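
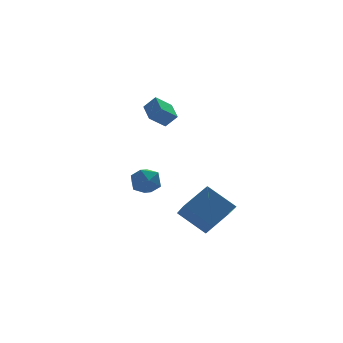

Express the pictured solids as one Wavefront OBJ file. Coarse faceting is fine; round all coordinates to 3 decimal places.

v -0.338 2.304 -1.384
v 0.247 1.945 -2.081
v -1.487 1.315 -1.839
v -0.902 0.956 -2.536
v -0.706 0.779 -1.594
v 0.004 1.391 -1.313
v -1.244 1.869 -2.607
v -0.534 2.481 -2.326
v -0.313 1.677 -2.837
v 0.02 1.003 -2.211
v -1.26 2.257 -1.709
v -0.927 1.583 -1.083
v 0.091 3.305 2.01
v 0.696 3.026 2.742
v 0.186 4.644 2.441
v 0.791 4.365 3.173
v 1.069 3.475 1.267
v 1.674 3.196 1.999
v 1.164 4.814 1.698
v 1.769 4.535 2.43
v -0.034 -3.011 -2.073
v 1.453 -2.418 -1.07
v 0.118 -1.498 -3.194
v 1.605 -0.904 -2.191
v 1.195 -4.036 -3.289
v 2.682 -3.442 -2.286
v 1.347 -2.522 -4.41
v 2.834 -1.929 -3.407
f 1 12 6
f 1 6 2
f 1 2 8
f 1 8 11
f 1 11 12
f 2 6 10
f 6 12 5
f 12 11 3
f 11 8 7
f 8 2 9
f 4 10 5
f 4 5 3
f 4 3 7
f 4 7 9
f 4 9 10
f 5 10 6
f 3 5 12
f 7 3 11
f 9 7 8
f 10 9 2
f 14 16 13
f 17 14 13
f 13 16 15
f 15 17 13
f 14 20 16
f 18 14 17
f 18 20 14
f 16 20 15
f 19 17 15
f 15 20 19
f 19 18 17
f 20 18 19
f 22 24 21
f 25 22 21
f 21 24 23
f 23 25 21
f 22 28 24
f 26 22 25
f 26 28 22
f 24 28 23
f 27 25 23
f 23 28 27
f 27 26 25
f 28 26 27



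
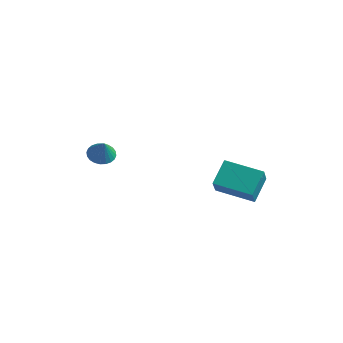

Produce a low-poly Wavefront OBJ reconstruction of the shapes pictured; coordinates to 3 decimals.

v -3.457 -0.464 0.842
v -2.984 -0.935 0.571
v -3.143 -0.756 1.898
v -2.827 -0.703 0.589
v -2.765 -0.435 0.644
v -2.809 -0.171 0.73
v -2.952 0.049 0.833
v -3.171 0.19 0.937
v -3.434 0.231 1.027
v -3.701 0.167 1.088
v -3.93 0.006 1.112
v -4.087 -0.226 1.095
v -4.149 -0.494 1.039
v -4.105 -0.758 0.953
v -3.962 -0.977 0.85
v -3.743 -1.118 0.746
v -3.48 -1.16 0.657
v -3.213 -1.095 0.595
v 1.83 0.796 -0.496
v 1.877 2.067 0.337
v 1.67 1.508 -1.572
v 1.717 2.778 -0.739
v 3.863 0.882 -0.741
v 3.91 2.152 0.092
v 3.703 1.593 -1.817
v 3.75 2.864 -0.984
f 2 1 4
f 2 4 3
f 4 1 5
f 4 5 3
f 5 1 6
f 5 6 3
f 6 1 7
f 6 7 3
f 7 1 8
f 7 8 3
f 8 1 9
f 8 9 3
f 9 1 10
f 9 10 3
f 10 1 11
f 10 11 3
f 11 1 12
f 11 12 3
f 12 1 13
f 12 13 3
f 13 1 14
f 13 14 3
f 14 1 15
f 14 15 3
f 15 1 16
f 15 16 3
f 16 1 17
f 16 17 3
f 17 1 18
f 17 18 3
f 18 1 2
f 18 2 3
f 20 22 19
f 23 20 19
f 19 22 21
f 21 23 19
f 20 26 22
f 24 20 23
f 24 26 20
f 22 26 21
f 25 23 21
f 21 26 25
f 25 24 23
f 26 24 25



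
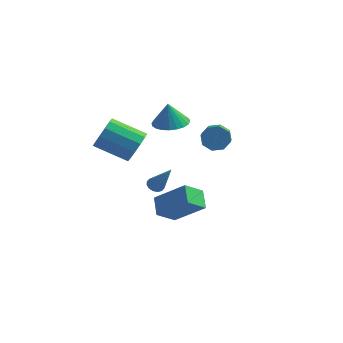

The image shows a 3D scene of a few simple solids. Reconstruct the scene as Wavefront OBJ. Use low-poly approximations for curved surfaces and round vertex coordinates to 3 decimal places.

v -3.246 2.77 2.034
v -2.459 3.41 2.134
v -3.394 2.73 3.446
v -2.764 3.665 2.109
v -3.142 3.783 2.073
v -3.536 3.748 2.031
v -3.886 3.563 1.989
v -4.139 3.257 1.955
v -4.256 2.877 1.932
v -4.219 2.481 1.925
v -4.034 2.129 1.934
v -3.729 1.874 1.959
v -3.351 1.756 1.995
v -2.957 1.792 2.037
v -2.607 1.976 2.079
v -2.354 2.282 2.114
v -2.237 2.662 2.136
v -2.274 3.058 2.143
v -1.454 -4.158 -0.449
v 0.181 -4.182 0.837
v -1.917 -3.271 0.156
v -0.282 -3.295 1.442
v -0.818 -3.285 -1.242
v 0.817 -3.309 0.044
v -1.281 -2.398 -0.637
v 0.354 -2.422 0.649
v -4.32 3.293 -3.369
v -4.058 2.923 -3.644
v -3.22 2.767 -1.611
v -3.908 3.151 -3.67
v -3.868 3.417 -3.615
v -3.949 3.65 -3.495
v -4.13 3.787 -3.341
v -4.362 3.792 -3.194
v -4.582 3.663 -3.094
v -4.733 3.435 -3.068
v -4.773 3.169 -3.123
v -4.692 2.936 -3.243
v -4.511 2.799 -3.398
v -4.279 2.795 -3.544
v 0.352 -0.383 3.445
v 0.826 -0.539 2.859
v 1.262 -1.954 3.588
v 0.788 -1.797 4.175
v 1.091 -0.236 3.289
v 1.527 -1.65 4.018
v 0.924 -0.018 3.81
v 1.36 -1.433 4.539
v 0.422 -0.015 4.118
v 0.857 -1.429 4.847
v -0.122 -0.226 4.032
v 0.314 -1.641 4.761
v -0.387 -0.53 3.602
v 0.049 -1.944 4.331
v -0.22 -0.747 3.081
v 0.216 -2.162 3.81
v 0.283 -0.751 2.773
v 0.718 -2.165 3.502
v -3.062 -2.533 3.163
v -2.719 -2.093 3.969
v -4.494 -2.307 4.842
v -4.838 -2.747 4.037
v -2.924 -1.693 3.649
v -4.7 -1.907 4.522
v -3.174 -1.56 3.175
v -4.949 -1.773 4.048
v -3.388 -1.735 2.697
v -5.163 -1.949 3.57
v -3.498 -2.164 2.367
v -5.274 -2.378 3.24
v -3.47 -2.71 2.29
v -5.246 -2.924 3.163
v -3.313 -3.2 2.491
v -5.088 -3.414 3.364
v -3.076 -3.478 2.905
v -4.851 -3.692 3.778
v -2.835 -3.456 3.401
v -4.61 -3.67 4.274
v -2.666 -3.141 3.822
v -4.441 -3.355 4.695
v -2.622 -2.633 4.033
v -4.398 -2.847 4.907
f 2 1 4
f 2 4 3
f 4 1 5
f 4 5 3
f 5 1 6
f 5 6 3
f 6 1 7
f 6 7 3
f 7 1 8
f 7 8 3
f 8 1 9
f 8 9 3
f 9 1 10
f 9 10 3
f 10 1 11
f 10 11 3
f 11 1 12
f 11 12 3
f 12 1 13
f 12 13 3
f 13 1 14
f 13 14 3
f 14 1 15
f 14 15 3
f 15 1 16
f 15 16 3
f 16 1 17
f 16 17 3
f 17 1 18
f 17 18 3
f 18 1 2
f 18 2 3
f 20 22 19
f 23 20 19
f 19 22 21
f 21 23 19
f 20 26 22
f 24 20 23
f 24 26 20
f 22 26 21
f 25 23 21
f 21 26 25
f 25 24 23
f 26 24 25
f 28 27 30
f 28 30 29
f 30 27 31
f 30 31 29
f 31 27 32
f 31 32 29
f 32 27 33
f 32 33 29
f 33 27 34
f 33 34 29
f 34 27 35
f 34 35 29
f 35 27 36
f 35 36 29
f 36 27 37
f 36 37 29
f 37 27 38
f 37 38 29
f 38 27 39
f 38 39 29
f 39 27 40
f 39 40 29
f 40 27 28
f 40 28 29
f 42 41 45
f 42 45 43
f 43 45 46
f 43 46 44
f 45 41 47
f 45 47 46
f 46 47 48
f 46 48 44
f 47 41 49
f 47 49 48
f 48 49 50
f 48 50 44
f 49 41 51
f 49 51 50
f 50 51 52
f 50 52 44
f 51 41 53
f 51 53 52
f 52 53 54
f 52 54 44
f 53 41 55
f 53 55 54
f 54 55 56
f 54 56 44
f 55 41 57
f 55 57 56
f 56 57 58
f 56 58 44
f 57 41 42
f 57 42 58
f 58 42 43
f 58 43 44
f 60 59 63
f 60 63 61
f 61 63 64
f 61 64 62
f 63 59 65
f 63 65 64
f 64 65 66
f 64 66 62
f 65 59 67
f 65 67 66
f 66 67 68
f 66 68 62
f 67 59 69
f 67 69 68
f 68 69 70
f 68 70 62
f 69 59 71
f 69 71 70
f 70 71 72
f 70 72 62
f 71 59 73
f 71 73 72
f 72 73 74
f 72 74 62
f 73 59 75
f 73 75 74
f 74 75 76
f 74 76 62
f 75 59 77
f 75 77 76
f 76 77 78
f 76 78 62
f 77 59 79
f 77 79 78
f 78 79 80
f 78 80 62
f 79 59 81
f 79 81 80
f 80 81 82
f 80 82 62
f 81 59 60
f 81 60 82
f 82 60 61
f 82 61 62



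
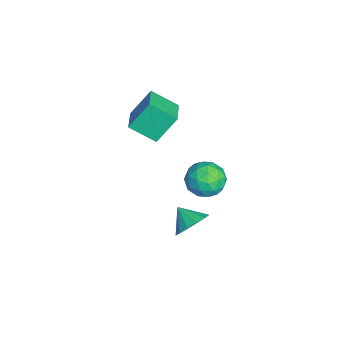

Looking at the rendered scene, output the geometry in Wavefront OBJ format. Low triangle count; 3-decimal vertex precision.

v 3.085 -0.214 1.147
v 3.642 0.087 0.204
v 4.238 -1.627 1.376
v 4.795 -1.326 0.433
v 4.852 -0.671 1.36
v 4.14 0.201 1.218
v 3.74 -1.741 0.362
v 3.028 -0.869 0.22
v 4.046 -0.857 -0.281
v 4.734 -0.196 0.335
v 3.146 -1.344 1.245
v 3.834 -0.683 1.861
v 3.262 0.06 0.655
v 4.618 -1.6 0.925
v 4.652 -1.216 1.469
v 4.979 -1.039 0.915
v 3.555 0.127 1.251
v 3.882 0.304 0.697
v 4.594 -0.141 1.376
v 3.998 -1.844 0.883
v 4.325 -1.667 0.329
v 2.901 -0.501 0.665
v 3.228 -0.324 0.111
v 3.286 -1.399 0.204
v 3.827 -0.318 -0.184
v 4.505 -1.148 -0.049
v 3.885 -1.392 -0.091
v 3.466 -0.879 -0.174
v 4.231 0.071 0.178
v 4.909 -0.759 0.313
v 4.943 -0.375 0.858
v 4.524 0.138 0.774
v 4.469 -0.484 -0.107
v 2.971 -0.781 1.267
v 3.649 -1.611 1.402
v 3.356 -1.678 0.806
v 2.937 -1.165 0.722
v 3.375 -0.392 1.629
v 4.053 -1.222 1.764
v 4.414 -0.661 1.754
v 3.995 -0.148 1.671
v 3.411 -1.056 1.687
v -3.39 -4.571 -0.857
v -3.785 -3.451 0.727
v -3.03 -3.091 -1.815
v -3.425 -1.97 -0.231
v -1.635 -4.67 -0.349
v -2.03 -3.549 1.235
v -1.275 -3.189 -1.307
v -1.67 -2.069 0.277
v 2.996 -1.383 -4.238
v 3.617 -2.252 -4.456
v 2.204 -2.137 -3.482
v 3.842 -2.024 -3.991
v 3.841 -1.624 -3.593
v 3.614 -1.16 -3.368
v 3.221 -0.755 -3.376
v 2.768 -0.518 -3.615
v 2.376 -0.513 -4.02
v 2.15 -0.741 -4.485
v 2.151 -1.141 -4.883
v 2.379 -1.606 -5.108
v 2.772 -2.01 -5.1
v 3.225 -2.247 -4.861
f 1 38 17
f 38 12 41
f 17 41 6
f 38 41 17
f 1 17 13
f 17 6 18
f 13 18 2
f 17 18 13
f 1 13 22
f 13 2 23
f 22 23 8
f 13 23 22
f 1 22 34
f 22 8 37
f 34 37 11
f 22 37 34
f 1 34 38
f 34 11 42
f 38 42 12
f 34 42 38
f 2 18 29
f 18 6 32
f 29 32 10
f 18 32 29
f 6 41 19
f 41 12 40
f 19 40 5
f 41 40 19
f 12 42 39
f 42 11 35
f 39 35 3
f 42 35 39
f 11 37 36
f 37 8 24
f 36 24 7
f 37 24 36
f 8 23 28
f 23 2 25
f 28 25 9
f 23 25 28
f 4 30 16
f 30 10 31
f 16 31 5
f 30 31 16
f 4 16 14
f 16 5 15
f 14 15 3
f 16 15 14
f 4 14 21
f 14 3 20
f 21 20 7
f 14 20 21
f 4 21 26
f 21 7 27
f 26 27 9
f 21 27 26
f 4 26 30
f 26 9 33
f 30 33 10
f 26 33 30
f 5 31 19
f 31 10 32
f 19 32 6
f 31 32 19
f 3 15 39
f 15 5 40
f 39 40 12
f 15 40 39
f 7 20 36
f 20 3 35
f 36 35 11
f 20 35 36
f 9 27 28
f 27 7 24
f 28 24 8
f 27 24 28
f 10 33 29
f 33 9 25
f 29 25 2
f 33 25 29
f 44 46 43
f 47 44 43
f 43 46 45
f 45 47 43
f 44 50 46
f 48 44 47
f 48 50 44
f 46 50 45
f 49 47 45
f 45 50 49
f 49 48 47
f 50 48 49
f 52 51 54
f 52 54 53
f 54 51 55
f 54 55 53
f 55 51 56
f 55 56 53
f 56 51 57
f 56 57 53
f 57 51 58
f 57 58 53
f 58 51 59
f 58 59 53
f 59 51 60
f 59 60 53
f 60 51 61
f 60 61 53
f 61 51 62
f 61 62 53
f 62 51 63
f 62 63 53
f 63 51 64
f 63 64 53
f 64 51 52
f 64 52 53



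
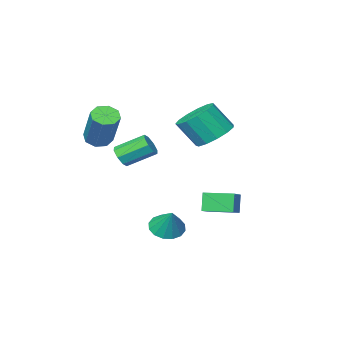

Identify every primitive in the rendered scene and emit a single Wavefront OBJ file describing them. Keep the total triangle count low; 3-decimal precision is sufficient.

v -0.556 2.779 -3.771
v -0.812 2.483 -2.84
v 0.28 3.506 -3.309
v 0.024 3.209 -2.378
v 0.376 1.751 -3.842
v 0.12 1.454 -2.911
v 1.212 2.477 -3.38
v 0.956 2.181 -2.449
v 3.733 -1.856 0.181
v 4.123 -1.463 -0.195
v 4.498 -0.19 1.522
v 4.107 -0.584 1.899
v 3.632 -1.314 -0.199
v 4.007 -0.041 1.518
v 3.201 -1.482 0.02
v 3.575 -0.21 1.737
v 3.08 -1.87 0.334
v 3.455 -0.597 2.051
v 3.342 -2.25 0.558
v 3.717 -0.977 2.275
v 3.833 -2.399 0.562
v 4.208 -1.126 2.279
v 4.265 -2.23 0.343
v 4.639 -0.958 2.06
v 4.385 -1.843 0.029
v 4.76 -0.57 1.746
v 2.186 1.262 -4.526
v 2.701 1.739 -4.949
v 2.414 2.018 -3.394
v 2.321 1.921 -4.994
v 1.904 1.927 -4.914
v 1.563 1.755 -4.729
v 1.388 1.451 -4.491
v 1.427 1.096 -4.261
v 1.67 0.785 -4.103
v 2.05 0.602 -4.058
v 2.467 0.596 -4.138
v 2.808 0.769 -4.322
v 2.983 1.073 -4.561
v 2.944 1.428 -4.79
v 3.861 0.203 -0.352
v 4.234 0.284 0.098
v 3.172 1.039 0.842
v 2.799 0.957 0.392
v 4.256 0.616 -0.207
v 3.194 1.371 0.536
v 4.047 0.706 -0.597
v 2.985 1.461 0.146
v 3.729 0.501 -0.843
v 2.667 1.256 -0.1
v 3.488 0.121 -0.802
v 2.426 0.876 -0.058
v 3.466 -0.211 -0.496
v 2.404 0.544 0.247
v 3.675 -0.301 -0.106
v 2.613 0.454 0.637
v 3.993 -0.096 0.14
v 2.931 0.659 0.883
v -1.317 -0.237 -0.182
v -0.598 -0.686 -0.783
v 0.097 -1.292 0.5
v -0.623 -0.843 1.102
v -0.39 -0.156 -0.645
v 0.305 -0.762 0.638
v -0.476 0.349 -0.36
v 0.218 -0.258 0.923
v -0.83 0.667 -0.018
v -0.136 0.061 1.265
v -1.338 0.699 0.272
v -0.644 0.092 1.555
v -1.84 0.433 0.418
v -1.145 -0.173 1.701
v -2.175 -0.045 0.374
v -1.481 -0.651 1.657
v -2.239 -0.584 0.153
v -1.544 -1.191 1.436
v -2.009 -1.013 -0.174
v -1.315 -1.62 1.109
v -1.56 -1.196 -0.503
v -0.866 -1.802 0.78
v -1.034 -1.074 -0.73
v -0.339 -1.68 0.553
f 2 4 1
f 5 2 1
f 1 4 3
f 3 5 1
f 2 8 4
f 6 2 5
f 6 8 2
f 4 8 3
f 7 5 3
f 3 8 7
f 7 6 5
f 8 6 7
f 10 9 13
f 10 13 11
f 11 13 14
f 11 14 12
f 13 9 15
f 13 15 14
f 14 15 16
f 14 16 12
f 15 9 17
f 15 17 16
f 16 17 18
f 16 18 12
f 17 9 19
f 17 19 18
f 18 19 20
f 18 20 12
f 19 9 21
f 19 21 20
f 20 21 22
f 20 22 12
f 21 9 23
f 21 23 22
f 22 23 24
f 22 24 12
f 23 9 25
f 23 25 24
f 24 25 26
f 24 26 12
f 25 9 10
f 25 10 26
f 26 10 11
f 26 11 12
f 28 27 30
f 28 30 29
f 30 27 31
f 30 31 29
f 31 27 32
f 31 32 29
f 32 27 33
f 32 33 29
f 33 27 34
f 33 34 29
f 34 27 35
f 34 35 29
f 35 27 36
f 35 36 29
f 36 27 37
f 36 37 29
f 37 27 38
f 37 38 29
f 38 27 39
f 38 39 29
f 39 27 40
f 39 40 29
f 40 27 28
f 40 28 29
f 42 41 45
f 42 45 43
f 43 45 46
f 43 46 44
f 45 41 47
f 45 47 46
f 46 47 48
f 46 48 44
f 47 41 49
f 47 49 48
f 48 49 50
f 48 50 44
f 49 41 51
f 49 51 50
f 50 51 52
f 50 52 44
f 51 41 53
f 51 53 52
f 52 53 54
f 52 54 44
f 53 41 55
f 53 55 54
f 54 55 56
f 54 56 44
f 55 41 57
f 55 57 56
f 56 57 58
f 56 58 44
f 57 41 42
f 57 42 58
f 58 42 43
f 58 43 44
f 60 59 63
f 60 63 61
f 61 63 64
f 61 64 62
f 63 59 65
f 63 65 64
f 64 65 66
f 64 66 62
f 65 59 67
f 65 67 66
f 66 67 68
f 66 68 62
f 67 59 69
f 67 69 68
f 68 69 70
f 68 70 62
f 69 59 71
f 69 71 70
f 70 71 72
f 70 72 62
f 71 59 73
f 71 73 72
f 72 73 74
f 72 74 62
f 73 59 75
f 73 75 74
f 74 75 76
f 74 76 62
f 75 59 77
f 75 77 76
f 76 77 78
f 76 78 62
f 77 59 79
f 77 79 78
f 78 79 80
f 78 80 62
f 79 59 81
f 79 81 80
f 80 81 82
f 80 82 62
f 81 59 60
f 81 60 82
f 82 60 61
f 82 61 62



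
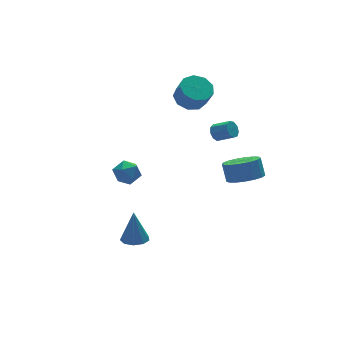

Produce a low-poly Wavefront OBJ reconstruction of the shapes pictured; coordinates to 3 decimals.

v 2.531 3.542 1.967
v 3.381 4.074 2.204
v 3.459 3.409 3.411
v 2.609 2.878 3.173
v 2.809 4.419 2.431
v 2.888 3.754 3.638
v 2.108 4.353 2.441
v 2.186 3.688 3.647
v 1.604 3.908 2.228
v 1.683 3.243 3.435
v 1.534 3.293 1.893
v 1.613 2.628 3.1
v 1.931 2.794 1.593
v 2.009 2.129 2.8
v 2.608 2.645 1.467
v 2.686 1.98 2.674
v 3.249 2.916 1.575
v 3.327 2.251 2.782
v 3.554 3.481 1.866
v 3.632 2.816 3.073
v -3.717 -1.088 -4.892
v -2.891 -1.161 -4.934
v -3.583 -0.732 -2.888
v -3.044 -0.62 -5.02
v -3.511 -0.299 -5.046
v -4.075 -0.348 -5
v -4.471 -0.742 -4.903
v -4.515 -1.299 -4.801
v -4.185 -1.757 -4.742
v -3.636 -1.903 -4.752
v -3.125 -1.667 -4.829
v -1.446 4.706 -3.369
v -1.026 4.155 -3.982
v -2.014 3.505 -2.678
v -1.594 2.954 -3.291
v -1.092 3.428 -2.675
v -0.741 4.17 -3.101
v -2.299 3.49 -3.559
v -1.948 4.232 -3.985
v -1.553 3.403 -4.099
v -0.807 3.365 -3.553
v -2.233 4.295 -3.107
v -1.487 4.257 -2.561
v 1.81 -3.747 -0.016
v 2.834 -3.45 -0.242
v 2.894 -2.855 0.81
v 1.87 -3.153 1.036
v 2.545 -3.065 -0.443
v 2.604 -2.47 0.609
v 2.087 -2.836 -0.547
v 2.147 -2.242 0.505
v 1.566 -2.817 -0.528
v 1.626 -2.222 0.524
v 1.101 -3.01 -0.393
v 1.161 -2.415 0.659
v 0.799 -3.373 -0.171
v 0.858 -2.778 0.881
v 0.728 -3.821 0.087
v 0.787 -3.226 1.139
v 0.905 -4.252 0.32
v 0.964 -3.657 1.373
v 1.289 -4.568 0.477
v 1.349 -3.973 1.529
v 1.793 -4.696 0.521
v 1.853 -4.101 1.573
v 2.301 -4.606 0.442
v 2.36 -4.012 1.494
v 2.696 -4.32 0.258
v 2.756 -3.725 1.31
v 2.889 -3.903 0.011
v 2.948 -3.308 1.063
v 2.39 0.393 0.937
v 2.881 0.702 0.828
v 3.501 -0.085 1.395
v 3.01 -0.393 1.503
v 2.717 0.823 1.176
v 3.336 0.036 1.743
v 2.399 0.742 1.412
v 3.018 -0.044 1.979
v 2.078 0.499 1.426
v 2.697 -0.287 1.992
v 1.902 0.206 1.21
v 2.522 -0.58 1.777
v 1.956 0.001 0.867
v 2.575 -0.786 1.434
v 2.212 -0.021 0.556
v 2.831 -0.807 1.123
v 2.552 0.151 0.424
v 3.171 -0.635 0.99
v 2.817 0.436 0.531
v 3.436 -0.35 1.097
f 2 1 5
f 2 5 3
f 3 5 6
f 3 6 4
f 5 1 7
f 5 7 6
f 6 7 8
f 6 8 4
f 7 1 9
f 7 9 8
f 8 9 10
f 8 10 4
f 9 1 11
f 9 11 10
f 10 11 12
f 10 12 4
f 11 1 13
f 11 13 12
f 12 13 14
f 12 14 4
f 13 1 15
f 13 15 14
f 14 15 16
f 14 16 4
f 15 1 17
f 15 17 16
f 16 17 18
f 16 18 4
f 17 1 19
f 17 19 18
f 18 19 20
f 18 20 4
f 19 1 2
f 19 2 20
f 20 2 3
f 20 3 4
f 22 21 24
f 22 24 23
f 24 21 25
f 24 25 23
f 25 21 26
f 25 26 23
f 26 21 27
f 26 27 23
f 27 21 28
f 27 28 23
f 28 21 29
f 28 29 23
f 29 21 30
f 29 30 23
f 30 21 31
f 30 31 23
f 31 21 22
f 31 22 23
f 32 43 37
f 32 37 33
f 32 33 39
f 32 39 42
f 32 42 43
f 33 37 41
f 37 43 36
f 43 42 34
f 42 39 38
f 39 33 40
f 35 41 36
f 35 36 34
f 35 34 38
f 35 38 40
f 35 40 41
f 36 41 37
f 34 36 43
f 38 34 42
f 40 38 39
f 41 40 33
f 45 44 48
f 45 48 46
f 46 48 49
f 46 49 47
f 48 44 50
f 48 50 49
f 49 50 51
f 49 51 47
f 50 44 52
f 50 52 51
f 51 52 53
f 51 53 47
f 52 44 54
f 52 54 53
f 53 54 55
f 53 55 47
f 54 44 56
f 54 56 55
f 55 56 57
f 55 57 47
f 56 44 58
f 56 58 57
f 57 58 59
f 57 59 47
f 58 44 60
f 58 60 59
f 59 60 61
f 59 61 47
f 60 44 62
f 60 62 61
f 61 62 63
f 61 63 47
f 62 44 64
f 62 64 63
f 63 64 65
f 63 65 47
f 64 44 66
f 64 66 65
f 65 66 67
f 65 67 47
f 66 44 68
f 66 68 67
f 67 68 69
f 67 69 47
f 68 44 70
f 68 70 69
f 69 70 71
f 69 71 47
f 70 44 45
f 70 45 71
f 71 45 46
f 71 46 47
f 73 72 76
f 73 76 74
f 74 76 77
f 74 77 75
f 76 72 78
f 76 78 77
f 77 78 79
f 77 79 75
f 78 72 80
f 78 80 79
f 79 80 81
f 79 81 75
f 80 72 82
f 80 82 81
f 81 82 83
f 81 83 75
f 82 72 84
f 82 84 83
f 83 84 85
f 83 85 75
f 84 72 86
f 84 86 85
f 85 86 87
f 85 87 75
f 86 72 88
f 86 88 87
f 87 88 89
f 87 89 75
f 88 72 90
f 88 90 89
f 89 90 91
f 89 91 75
f 90 72 73
f 90 73 91
f 91 73 74
f 91 74 75



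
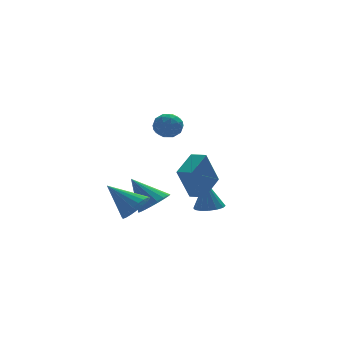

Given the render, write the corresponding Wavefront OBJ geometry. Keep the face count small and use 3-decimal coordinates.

v -2.02 -0.689 -2.907
v -1.444 0.118 -3.145
v -3.24 0.569 -1.593
v -1.747 0.135 -3.442
v -2.096 0.009 -3.646
v -2.433 -0.237 -3.723
v -2.698 -0.562 -3.658
v -2.846 -0.909 -3.463
v -2.851 -1.217 -3.173
v -2.713 -1.435 -2.836
v -2.455 -1.523 -2.511
v -2.121 -1.467 -2.255
v -1.77 -1.277 -2.112
v -1.463 -0.985 -2.106
v -1.251 -0.642 -2.238
v -1.173 -0.307 -2.486
v -1.241 -0.038 -2.807
v 1 -2.983 -1.652
v 0.155 -3.383 0.329
v 0.403 -2.306 -1.769
v -0.442 -2.706 0.211
v 2.182 -1.814 -0.911
v 1.337 -2.214 1.069
v 1.585 -1.137 -1.029
v 0.74 -1.537 0.952
v -0.299 1.607 -3.637
v 0.227 2.494 -3.922
v -1.281 2.693 -2.063
v -0.17 2.517 -4.185
v -0.592 2.36 -4.339
v -0.956 2.053 -4.355
v -1.19 1.658 -4.228
v -1.247 1.253 -3.984
v -1.117 0.918 -3.672
v -0.825 0.719 -3.353
v -0.428 0.697 -3.09
v -0.006 0.854 -2.936
v 0.358 1.161 -2.92
v 0.592 1.556 -3.047
v 0.649 1.961 -3.29
v 0.519 2.296 -3.602
v 3.351 3.023 -4.864
v 3.904 2.326 -4.728
v 3.169 3.257 -2.916
v 4.182 2.699 -4.747
v 4.238 3.159 -4.798
v 4.056 3.582 -4.866
v 3.685 3.856 -4.933
v 3.224 3.906 -4.982
v 2.797 3.72 -4.999
v 2.519 3.347 -4.98
v 2.463 2.887 -4.93
v 2.645 2.463 -4.862
v 3.016 2.19 -4.795
v 3.477 2.139 -4.746
v -1.2 -1.169 2.816
v -0.846 -0.855 3.538
v -0.154 -2.085 2.702
v 0.2 -1.771 3.424
v -0.539 -2.214 3.463
v -1.186 -1.648 3.533
v 0.186 -1.292 2.707
v -0.461 -0.726 2.777
v 0.01 -0.931 3.47
v -0.438 -1.501 3.937
v -0.562 -1.439 2.303
v -1.01 -2.009 2.77
v -1.115 -0.932 3.187
v 0.115 -2.008 3.053
v -0.319 -2.269 3.076
v -0.112 -2.084 3.5
v -1.314 -1.398 3.184
v -1.107 -1.213 3.608
v -0.926 -2.012 3.564
v 0.107 -1.727 2.632
v 0.314 -1.542 3.056
v -0.888 -0.856 2.74
v -0.681 -0.671 3.164
v -0.074 -0.928 2.676
v -0.404 -0.792 3.571
v 0.211 -1.33 3.504
v 0.203 -1.049 3.083
v -0.177 -0.716 3.124
v -0.667 -1.127 3.846
v -0.052 -1.665 3.779
v -0.487 -1.926 3.802
v -0.867 -1.593 3.843
v -0.164 -1.172 3.806
v -0.948 -1.275 2.461
v -0.333 -1.813 2.394
v -0.133 -1.347 2.397
v -0.513 -1.014 2.438
v -1.211 -1.61 2.736
v -0.596 -2.148 2.669
v -0.823 -2.224 3.116
v -1.203 -1.891 3.157
v -0.836 -1.768 2.434
f 2 1 4
f 2 4 3
f 4 1 5
f 4 5 3
f 5 1 6
f 5 6 3
f 6 1 7
f 6 7 3
f 7 1 8
f 7 8 3
f 8 1 9
f 8 9 3
f 9 1 10
f 9 10 3
f 10 1 11
f 10 11 3
f 11 1 12
f 11 12 3
f 12 1 13
f 12 13 3
f 13 1 14
f 13 14 3
f 14 1 15
f 14 15 3
f 15 1 16
f 15 16 3
f 16 1 17
f 16 17 3
f 17 1 2
f 17 2 3
f 19 21 18
f 22 19 18
f 18 21 20
f 20 22 18
f 19 25 21
f 23 19 22
f 23 25 19
f 21 25 20
f 24 22 20
f 20 25 24
f 24 23 22
f 25 23 24
f 27 26 29
f 27 29 28
f 29 26 30
f 29 30 28
f 30 26 31
f 30 31 28
f 31 26 32
f 31 32 28
f 32 26 33
f 32 33 28
f 33 26 34
f 33 34 28
f 34 26 35
f 34 35 28
f 35 26 36
f 35 36 28
f 36 26 37
f 36 37 28
f 37 26 38
f 37 38 28
f 38 26 39
f 38 39 28
f 39 26 40
f 39 40 28
f 40 26 41
f 40 41 28
f 41 26 27
f 41 27 28
f 43 42 45
f 43 45 44
f 45 42 46
f 45 46 44
f 46 42 47
f 46 47 44
f 47 42 48
f 47 48 44
f 48 42 49
f 48 49 44
f 49 42 50
f 49 50 44
f 50 42 51
f 50 51 44
f 51 42 52
f 51 52 44
f 52 42 53
f 52 53 44
f 53 42 54
f 53 54 44
f 54 42 55
f 54 55 44
f 55 42 43
f 55 43 44
f 56 93 72
f 93 67 96
f 72 96 61
f 93 96 72
f 56 72 68
f 72 61 73
f 68 73 57
f 72 73 68
f 56 68 77
f 68 57 78
f 77 78 63
f 68 78 77
f 56 77 89
f 77 63 92
f 89 92 66
f 77 92 89
f 56 89 93
f 89 66 97
f 93 97 67
f 89 97 93
f 57 73 84
f 73 61 87
f 84 87 65
f 73 87 84
f 61 96 74
f 96 67 95
f 74 95 60
f 96 95 74
f 67 97 94
f 97 66 90
f 94 90 58
f 97 90 94
f 66 92 91
f 92 63 79
f 91 79 62
f 92 79 91
f 63 78 83
f 78 57 80
f 83 80 64
f 78 80 83
f 59 85 71
f 85 65 86
f 71 86 60
f 85 86 71
f 59 71 69
f 71 60 70
f 69 70 58
f 71 70 69
f 59 69 76
f 69 58 75
f 76 75 62
f 69 75 76
f 59 76 81
f 76 62 82
f 81 82 64
f 76 82 81
f 59 81 85
f 81 64 88
f 85 88 65
f 81 88 85
f 60 86 74
f 86 65 87
f 74 87 61
f 86 87 74
f 58 70 94
f 70 60 95
f 94 95 67
f 70 95 94
f 62 75 91
f 75 58 90
f 91 90 66
f 75 90 91
f 64 82 83
f 82 62 79
f 83 79 63
f 82 79 83
f 65 88 84
f 88 64 80
f 84 80 57
f 88 80 84



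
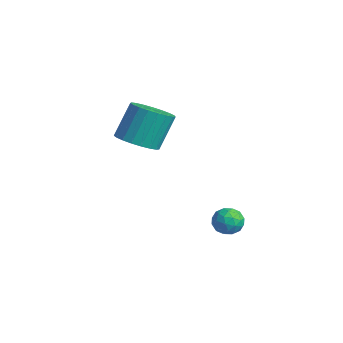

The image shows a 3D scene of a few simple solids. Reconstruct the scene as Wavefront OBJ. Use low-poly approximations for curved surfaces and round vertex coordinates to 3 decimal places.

v -3.886 0.04 2.75
v -2.865 0.159 2.815
v -3.073 1.039 4.475
v -4.094 0.92 4.41
v -2.983 0.516 2.611
v -3.191 1.396 4.271
v -3.258 0.791 2.431
v -3.466 1.671 4.09
v -3.641 0.937 2.306
v -3.849 1.816 3.966
v -4.067 0.927 2.258
v -4.275 1.806 3.918
v -4.461 0.763 2.295
v -4.669 1.643 3.955
v -4.756 0.475 2.411
v -4.964 1.355 4.07
v -4.9 0.112 2.585
v -5.108 0.991 4.245
v -4.869 -0.264 2.788
v -5.077 0.616 4.448
v -4.668 -0.587 2.985
v -4.876 0.292 4.644
v -4.332 -0.802 3.141
v -4.54 0.078 4.8
v -3.919 -0.871 3.229
v -4.127 0.009 4.889
v -3.5 -0.783 3.235
v -3.708 0.097 4.894
v -3.148 -0.552 3.156
v -3.356 0.328 4.816
v -2.923 -0.219 3.008
v -3.131 0.661 4.668
v 1.17 2.397 0.146
v 1.72 1.98 0.37
v 0.58 1.44 -0.19
v 1.13 1.023 0.034
v 0.723 1.378 0.519
v 1.088 1.97 0.726
v 1.212 1.45 -0.546
v 1.577 2.042 -0.339
v 1.746 1.395 -0.058
v 1.444 1.35 0.6
v 0.856 2.07 -0.42
v 0.554 2.025 0.238
v 1.497 2.273 0.287
v 0.803 1.147 -0.107
v 0.564 1.356 0.178
v 0.887 1.111 0.309
v 1.125 2.267 0.497
v 1.449 2.022 0.628
v 0.863 1.668 0.716
v 0.851 1.398 -0.448
v 1.175 1.153 -0.317
v 1.413 2.309 -0.129
v 1.736 2.064 0.002
v 1.437 1.752 -0.536
v 1.835 1.684 0.168
v 1.488 1.121 -0.03
v 1.537 1.372 -0.371
v 1.751 1.72 -0.249
v 1.658 1.658 0.554
v 1.311 1.095 0.357
v 1.072 1.304 0.642
v 1.286 1.652 0.764
v 1.673 1.313 0.303
v 0.989 2.325 -0.177
v 0.642 1.762 -0.374
v 1.014 1.768 -0.584
v 1.228 2.116 -0.462
v 0.812 2.299 0.21
v 0.465 1.736 0.012
v 0.549 1.7 0.429
v 0.763 2.048 0.551
v 0.627 2.107 -0.123
f 2 1 5
f 2 5 3
f 3 5 6
f 3 6 4
f 5 1 7
f 5 7 6
f 6 7 8
f 6 8 4
f 7 1 9
f 7 9 8
f 8 9 10
f 8 10 4
f 9 1 11
f 9 11 10
f 10 11 12
f 10 12 4
f 11 1 13
f 11 13 12
f 12 13 14
f 12 14 4
f 13 1 15
f 13 15 14
f 14 15 16
f 14 16 4
f 15 1 17
f 15 17 16
f 16 17 18
f 16 18 4
f 17 1 19
f 17 19 18
f 18 19 20
f 18 20 4
f 19 1 21
f 19 21 20
f 20 21 22
f 20 22 4
f 21 1 23
f 21 23 22
f 22 23 24
f 22 24 4
f 23 1 25
f 23 25 24
f 24 25 26
f 24 26 4
f 25 1 27
f 25 27 26
f 26 27 28
f 26 28 4
f 27 1 29
f 27 29 28
f 28 29 30
f 28 30 4
f 29 1 31
f 29 31 30
f 30 31 32
f 30 32 4
f 31 1 2
f 31 2 32
f 32 2 3
f 32 3 4
f 33 70 49
f 70 44 73
f 49 73 38
f 70 73 49
f 33 49 45
f 49 38 50
f 45 50 34
f 49 50 45
f 33 45 54
f 45 34 55
f 54 55 40
f 45 55 54
f 33 54 66
f 54 40 69
f 66 69 43
f 54 69 66
f 33 66 70
f 66 43 74
f 70 74 44
f 66 74 70
f 34 50 61
f 50 38 64
f 61 64 42
f 50 64 61
f 38 73 51
f 73 44 72
f 51 72 37
f 73 72 51
f 44 74 71
f 74 43 67
f 71 67 35
f 74 67 71
f 43 69 68
f 69 40 56
f 68 56 39
f 69 56 68
f 40 55 60
f 55 34 57
f 60 57 41
f 55 57 60
f 36 62 48
f 62 42 63
f 48 63 37
f 62 63 48
f 36 48 46
f 48 37 47
f 46 47 35
f 48 47 46
f 36 46 53
f 46 35 52
f 53 52 39
f 46 52 53
f 36 53 58
f 53 39 59
f 58 59 41
f 53 59 58
f 36 58 62
f 58 41 65
f 62 65 42
f 58 65 62
f 37 63 51
f 63 42 64
f 51 64 38
f 63 64 51
f 35 47 71
f 47 37 72
f 71 72 44
f 47 72 71
f 39 52 68
f 52 35 67
f 68 67 43
f 52 67 68
f 41 59 60
f 59 39 56
f 60 56 40
f 59 56 60
f 42 65 61
f 65 41 57
f 61 57 34
f 65 57 61



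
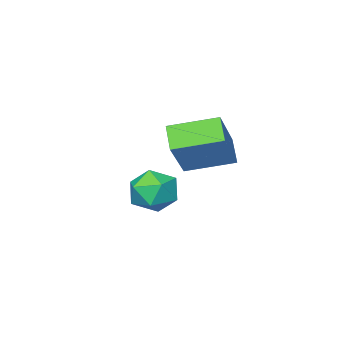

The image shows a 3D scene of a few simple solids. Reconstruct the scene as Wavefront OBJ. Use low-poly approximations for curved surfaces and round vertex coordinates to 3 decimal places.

v -2.811 -0.182 0.696
v -3.232 -0.926 1.435
v -4.137 1.001 1.132
v -4.558 0.257 1.871
v -1.542 0.663 2.269
v -1.963 -0.081 3.008
v -2.868 1.846 2.705
v -3.289 1.102 3.444
v -4.27 -2.389 -0.719
v -3.317 -2.002 -0.665
v -3.763 -3.478 -1.875
v -2.81 -3.091 -1.821
v -3.194 -3.624 -1.028
v -3.508 -2.951 -0.314
v -3.572 -2.529 -2.226
v -3.886 -1.856 -1.512
v -2.885 -2.088 -1.597
v -2.652 -2.765 -0.856
v -4.428 -2.715 -1.684
v -4.195 -3.392 -0.943
f 2 4 1
f 5 2 1
f 1 4 3
f 3 5 1
f 2 8 4
f 6 2 5
f 6 8 2
f 4 8 3
f 7 5 3
f 3 8 7
f 7 6 5
f 8 6 7
f 9 20 14
f 9 14 10
f 9 10 16
f 9 16 19
f 9 19 20
f 10 14 18
f 14 20 13
f 20 19 11
f 19 16 15
f 16 10 17
f 12 18 13
f 12 13 11
f 12 11 15
f 12 15 17
f 12 17 18
f 13 18 14
f 11 13 20
f 15 11 19
f 17 15 16
f 18 17 10



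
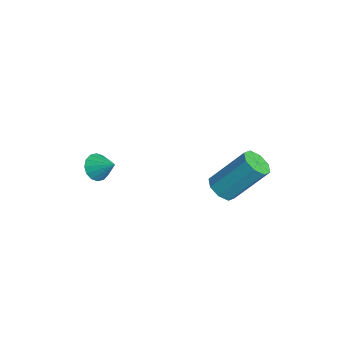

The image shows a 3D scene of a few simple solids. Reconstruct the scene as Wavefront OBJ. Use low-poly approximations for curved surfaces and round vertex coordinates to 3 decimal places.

v -3.099 -3.543 -3.673
v -2.696 -4.111 -3.606
v -2.381 -2.957 -3.027
v -2.57 -3.941 -3.9
v -2.586 -3.665 -4.133
v -2.74 -3.355 -4.243
v -2.989 -3.096 -4.201
v -3.268 -2.957 -4.016
v -3.502 -2.975 -3.74
v -3.628 -3.145 -3.446
v -3.612 -3.421 -3.213
v -3.459 -3.731 -3.103
v -3.209 -3.99 -3.145
v -2.93 -4.129 -3.33
v 0.214 0.833 -3.372
v 0.899 0.904 -3.583
v 1.271 2.278 -1.919
v 0.586 2.207 -1.708
v 0.566 1.276 -3.817
v 0.938 2.65 -2.153
v 0.028 1.389 -3.79
v 0.399 2.763 -2.126
v -0.402 1.176 -3.518
v -0.03 2.55 -1.854
v -0.471 0.762 -3.161
v -0.099 2.136 -1.497
v -0.138 0.39 -2.927
v 0.234 1.764 -1.263
v 0.401 0.277 -2.954
v 0.772 1.651 -1.29
v 0.83 0.49 -3.226
v 1.202 1.864 -1.562
f 2 1 4
f 2 4 3
f 4 1 5
f 4 5 3
f 5 1 6
f 5 6 3
f 6 1 7
f 6 7 3
f 7 1 8
f 7 8 3
f 8 1 9
f 8 9 3
f 9 1 10
f 9 10 3
f 10 1 11
f 10 11 3
f 11 1 12
f 11 12 3
f 12 1 13
f 12 13 3
f 13 1 14
f 13 14 3
f 14 1 2
f 14 2 3
f 16 15 19
f 16 19 17
f 17 19 20
f 17 20 18
f 19 15 21
f 19 21 20
f 20 21 22
f 20 22 18
f 21 15 23
f 21 23 22
f 22 23 24
f 22 24 18
f 23 15 25
f 23 25 24
f 24 25 26
f 24 26 18
f 25 15 27
f 25 27 26
f 26 27 28
f 26 28 18
f 27 15 29
f 27 29 28
f 28 29 30
f 28 30 18
f 29 15 31
f 29 31 30
f 30 31 32
f 30 32 18
f 31 15 16
f 31 16 32
f 32 16 17
f 32 17 18



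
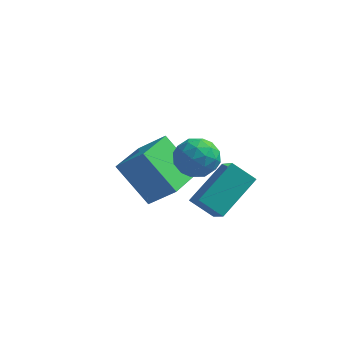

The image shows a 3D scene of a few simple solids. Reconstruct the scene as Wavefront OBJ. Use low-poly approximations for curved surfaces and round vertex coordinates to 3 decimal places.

v 0.879 -1.403 -1.516
v 1.478 -2.153 -0.829
v 1.654 0.23 -0.409
v 2.253 -0.519 0.278
v 1.807 -1.341 -2.258
v 2.406 -2.09 -1.571
v 2.582 0.293 -1.151
v 3.181 -0.457 -0.464
v -2.285 -0.601 -0.86
v -1.164 -0.64 0.135
v -2.046 1.335 -1.054
v -0.925 1.296 -0.059
v -0.875 -0.936 -2.461
v 0.246 -0.975 -1.466
v -0.636 1 -2.655
v 0.485 0.961 -1.66
v 2.211 -2.965 2.452
v 2.743 -3.69 2.544
v 1.037 -3.79 2.736
v 1.569 -4.515 2.828
v 1.599 -3.851 3.442
v 2.325 -3.341 3.266
v 1.455 -4.139 2.014
v 2.181 -3.629 1.838
v 2.276 -4.416 2.273
v 2.365 -4.238 3.156
v 1.415 -3.242 2.124
v 1.504 -3.064 3.007
v 2.58 -3.255 2.473
v 1.2 -4.225 2.807
v 1.218 -3.835 3.168
v 1.53 -4.261 3.222
v 2.335 -3.05 2.897
v 2.647 -3.476 2.951
v 1.975 -3.571 3.479
v 1.133 -4.004 2.329
v 1.445 -4.43 2.383
v 2.25 -3.219 2.058
v 2.562 -3.645 2.112
v 1.805 -3.909 1.801
v 2.618 -4.108 2.368
v 1.928 -4.593 2.535
v 1.861 -4.371 2.057
v 2.288 -4.072 1.953
v 2.671 -4.003 2.886
v 1.98 -4.488 3.054
v 1.998 -4.098 3.414
v 2.425 -3.799 3.311
v 2.396 -4.43 2.728
v 1.8 -2.992 2.226
v 1.109 -3.477 2.394
v 1.355 -3.681 1.969
v 1.782 -3.382 1.866
v 1.852 -2.887 2.745
v 1.162 -3.372 2.912
v 1.492 -3.408 3.327
v 1.919 -3.109 3.223
v 1.384 -3.05 2.552
f 2 4 1
f 5 2 1
f 1 4 3
f 3 5 1
f 2 8 4
f 6 2 5
f 6 8 2
f 4 8 3
f 7 5 3
f 3 8 7
f 7 6 5
f 8 6 7
f 10 12 9
f 13 10 9
f 9 12 11
f 11 13 9
f 10 16 12
f 14 10 13
f 14 16 10
f 12 16 11
f 15 13 11
f 11 16 15
f 15 14 13
f 16 14 15
f 17 54 33
f 54 28 57
f 33 57 22
f 54 57 33
f 17 33 29
f 33 22 34
f 29 34 18
f 33 34 29
f 17 29 38
f 29 18 39
f 38 39 24
f 29 39 38
f 17 38 50
f 38 24 53
f 50 53 27
f 38 53 50
f 17 50 54
f 50 27 58
f 54 58 28
f 50 58 54
f 18 34 45
f 34 22 48
f 45 48 26
f 34 48 45
f 22 57 35
f 57 28 56
f 35 56 21
f 57 56 35
f 28 58 55
f 58 27 51
f 55 51 19
f 58 51 55
f 27 53 52
f 53 24 40
f 52 40 23
f 53 40 52
f 24 39 44
f 39 18 41
f 44 41 25
f 39 41 44
f 20 46 32
f 46 26 47
f 32 47 21
f 46 47 32
f 20 32 30
f 32 21 31
f 30 31 19
f 32 31 30
f 20 30 37
f 30 19 36
f 37 36 23
f 30 36 37
f 20 37 42
f 37 23 43
f 42 43 25
f 37 43 42
f 20 42 46
f 42 25 49
f 46 49 26
f 42 49 46
f 21 47 35
f 47 26 48
f 35 48 22
f 47 48 35
f 19 31 55
f 31 21 56
f 55 56 28
f 31 56 55
f 23 36 52
f 36 19 51
f 52 51 27
f 36 51 52
f 25 43 44
f 43 23 40
f 44 40 24
f 43 40 44
f 26 49 45
f 49 25 41
f 45 41 18
f 49 41 45



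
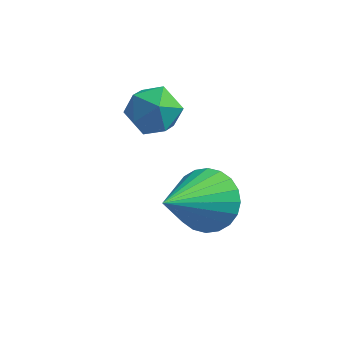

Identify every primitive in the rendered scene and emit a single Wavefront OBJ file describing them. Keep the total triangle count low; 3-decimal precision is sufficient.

v 3.715 1.108 1.099
v 4.521 1.052 1.36
v 3.205 -0.428 2.341
v 4.398 1.269 1.578
v 4.17 1.462 1.723
v 3.873 1.601 1.773
v 3.552 1.665 1.72
v 3.255 1.644 1.572
v 3.029 1.541 1.353
v 2.907 1.372 1.095
v 2.908 1.164 0.837
v 3.032 0.946 0.619
v 3.259 0.754 0.474
v 3.557 0.615 0.425
v 3.878 0.551 0.477
v 4.174 0.572 0.625
v 4.4 0.675 0.844
v 4.522 0.843 1.103
v 1.43 3.192 2.6
v 2.021 3.038 3.047
v 1.779 2.302 1.833
v 2.37 2.148 2.28
v 1.667 1.993 2.515
v 1.452 2.543 2.989
v 2.348 2.797 1.891
v 2.133 3.347 2.365
v 2.589 2.794 2.609
v 2.168 2.297 2.995
v 1.632 3.043 1.885
v 1.211 2.546 2.271
f 2 1 4
f 2 4 3
f 4 1 5
f 4 5 3
f 5 1 6
f 5 6 3
f 6 1 7
f 6 7 3
f 7 1 8
f 7 8 3
f 8 1 9
f 8 9 3
f 9 1 10
f 9 10 3
f 10 1 11
f 10 11 3
f 11 1 12
f 11 12 3
f 12 1 13
f 12 13 3
f 13 1 14
f 13 14 3
f 14 1 15
f 14 15 3
f 15 1 16
f 15 16 3
f 16 1 17
f 16 17 3
f 17 1 18
f 17 18 3
f 18 1 2
f 18 2 3
f 19 30 24
f 19 24 20
f 19 20 26
f 19 26 29
f 19 29 30
f 20 24 28
f 24 30 23
f 30 29 21
f 29 26 25
f 26 20 27
f 22 28 23
f 22 23 21
f 22 21 25
f 22 25 27
f 22 27 28
f 23 28 24
f 21 23 30
f 25 21 29
f 27 25 26
f 28 27 20



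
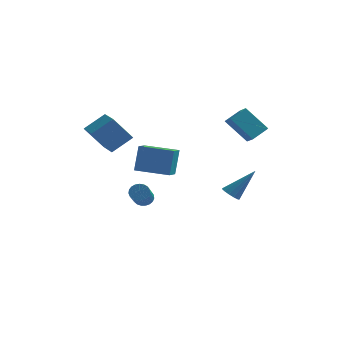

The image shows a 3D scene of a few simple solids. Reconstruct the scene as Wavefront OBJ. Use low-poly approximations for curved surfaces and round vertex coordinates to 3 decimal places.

v 2.572 0.511 2.36
v 1.319 0.545 3.734
v 3.227 1.319 2.937
v 1.974 1.354 4.311
v 3.046 -0.194 2.809
v 1.793 -0.159 4.183
v 3.701 0.615 3.386
v 2.448 0.649 4.76
v -2.286 -4.584 1.608
v -2.165 -4.144 3.184
v -2.237 -3.661 1.347
v -2.116 -3.222 2.923
v -0.344 -4.718 1.497
v -0.223 -4.279 3.073
v -0.295 -3.796 1.236
v -0.174 -3.356 2.812
v -4.461 -4.939 4.142
v -3.517 -4.2 5.027
v -5.255 -3.825 4.061
v -4.311 -3.087 4.946
v -3.549 -4.393 2.714
v -2.605 -3.655 3.599
v -4.343 -3.28 2.633
v -3.399 -2.541 3.518
v 2.537 -3.143 -0.172
v 3.009 -3.154 -0.525
v 3.703 -2.497 1.372
v 2.878 -2.85 -0.553
v 2.639 -2.639 -0.46
v 2.367 -2.588 -0.276
v 2.149 -2.713 -0.059
v 2.054 -2.975 0.123
v 2.112 -3.29 0.211
v 2.305 -3.559 0.177
v 2.572 -3.695 0.033
v 2.827 -3.656 -0.177
v 2.99 -3.455 -0.384
v -3.339 0.784 -2.599
v -3.136 0.498 -3.086
v -2.878 -1.19 -1.988
v -3.081 -0.904 -1.501
v -2.926 0.592 -2.99
v -2.668 -1.095 -1.892
v -2.787 0.72 -2.827
v -2.53 -0.968 -1.729
v -2.744 0.859 -2.624
v -2.486 -0.829 -1.526
v -2.803 0.984 -2.417
v -2.546 -0.704 -1.319
v -2.956 1.075 -2.241
v -2.698 -0.612 -1.143
v -3.174 1.116 -2.127
v -2.916 -0.572 -1.029
v -3.421 1.099 -2.095
v -3.163 -0.589 -0.997
v -3.653 1.028 -2.15
v -3.396 -0.66 -1.052
v -3.832 0.914 -2.283
v -3.574 -0.773 -1.185
v -3.925 0.778 -2.47
v -3.667 -0.909 -1.372
v -3.916 0.643 -2.68
v -3.659 -1.045 -1.582
v -3.808 0.533 -2.875
v -3.551 -1.155 -1.777
v -3.619 0.465 -3.023
v -3.361 -1.223 -1.925
v -3.381 0.453 -3.098
v -3.124 -1.235 -2
f 2 4 1
f 5 2 1
f 1 4 3
f 3 5 1
f 2 8 4
f 6 2 5
f 6 8 2
f 4 8 3
f 7 5 3
f 3 8 7
f 7 6 5
f 8 6 7
f 10 12 9
f 13 10 9
f 9 12 11
f 11 13 9
f 10 16 12
f 14 10 13
f 14 16 10
f 12 16 11
f 15 13 11
f 11 16 15
f 15 14 13
f 16 14 15
f 18 20 17
f 21 18 17
f 17 20 19
f 19 21 17
f 18 24 20
f 22 18 21
f 22 24 18
f 20 24 19
f 23 21 19
f 19 24 23
f 23 22 21
f 24 22 23
f 26 25 28
f 26 28 27
f 28 25 29
f 28 29 27
f 29 25 30
f 29 30 27
f 30 25 31
f 30 31 27
f 31 25 32
f 31 32 27
f 32 25 33
f 32 33 27
f 33 25 34
f 33 34 27
f 34 25 35
f 34 35 27
f 35 25 36
f 35 36 27
f 36 25 37
f 36 37 27
f 37 25 26
f 37 26 27
f 39 38 42
f 39 42 40
f 40 42 43
f 40 43 41
f 42 38 44
f 42 44 43
f 43 44 45
f 43 45 41
f 44 38 46
f 44 46 45
f 45 46 47
f 45 47 41
f 46 38 48
f 46 48 47
f 47 48 49
f 47 49 41
f 48 38 50
f 48 50 49
f 49 50 51
f 49 51 41
f 50 38 52
f 50 52 51
f 51 52 53
f 51 53 41
f 52 38 54
f 52 54 53
f 53 54 55
f 53 55 41
f 54 38 56
f 54 56 55
f 55 56 57
f 55 57 41
f 56 38 58
f 56 58 57
f 57 58 59
f 57 59 41
f 58 38 60
f 58 60 59
f 59 60 61
f 59 61 41
f 60 38 62
f 60 62 61
f 61 62 63
f 61 63 41
f 62 38 64
f 62 64 63
f 63 64 65
f 63 65 41
f 64 38 66
f 64 66 65
f 65 66 67
f 65 67 41
f 66 38 68
f 66 68 67
f 67 68 69
f 67 69 41
f 68 38 39
f 68 39 69
f 69 39 40
f 69 40 41



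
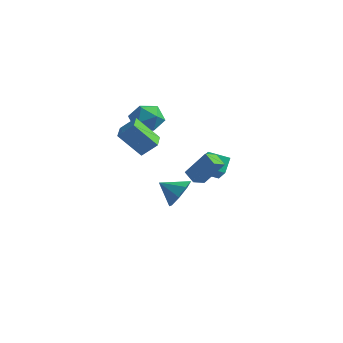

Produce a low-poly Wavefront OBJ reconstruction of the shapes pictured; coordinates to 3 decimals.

v -3.971 3.348 1.642
v -3.242 4.011 2.009
v -3.058 2.029 2.211
v -2.329 2.692 2.578
v -3.278 2.65 3.03
v -3.842 3.465 2.679
v -2.458 2.575 1.541
v -3.022 3.39 1.19
v -2.307 3.533 1.947
v -2.814 3.58 2.867
v -3.486 2.46 1.353
v -3.993 2.507 2.273
v 2.467 -0.933 1.755
v 2.32 -0.13 2.415
v 1.797 -0.353 0.901
v 1.649 0.449 1.562
v 3.451 -0.409 1.338
v 3.303 0.393 1.999
v 2.78 0.17 0.485
v 2.633 0.973 1.145
v -0.564 2.09 -2.51
v 0.032 1.794 -1.724
v -1.656 1.75 -1.81
v -0.174 2.553 -1.677
v -0.609 3.041 -2.118
v -1.017 2.972 -2.788
v -1.161 2.386 -3.296
v -0.955 1.626 -3.343
v -0.52 1.138 -2.902
v -0.111 1.208 -2.232
v 2.805 -3.33 2.588
v 3.718 -2.943 3.932
v 3.002 -2.58 2.239
v 3.915 -2.194 3.583
v 3.465 -3.666 2.237
v 4.378 -3.28 3.581
v 3.662 -2.917 1.888
v 4.575 -2.53 3.232
v -1.26 -2.952 3.891
v -0.552 -2.555 4.633
v -1.803 -1.829 3.809
v -1.095 -1.432 4.551
v -0.145 -2.508 2.589
v 0.563 -2.111 3.331
v -0.688 -1.385 2.507
v 0.02 -0.988 3.249
f 1 12 6
f 1 6 2
f 1 2 8
f 1 8 11
f 1 11 12
f 2 6 10
f 6 12 5
f 12 11 3
f 11 8 7
f 8 2 9
f 4 10 5
f 4 5 3
f 4 3 7
f 4 7 9
f 4 9 10
f 5 10 6
f 3 5 12
f 7 3 11
f 9 7 8
f 10 9 2
f 14 16 13
f 17 14 13
f 13 16 15
f 15 17 13
f 14 20 16
f 18 14 17
f 18 20 14
f 16 20 15
f 19 17 15
f 15 20 19
f 19 18 17
f 20 18 19
f 22 21 24
f 22 24 23
f 24 21 25
f 24 25 23
f 25 21 26
f 25 26 23
f 26 21 27
f 26 27 23
f 27 21 28
f 27 28 23
f 28 21 29
f 28 29 23
f 29 21 30
f 29 30 23
f 30 21 22
f 30 22 23
f 32 34 31
f 35 32 31
f 31 34 33
f 33 35 31
f 32 38 34
f 36 32 35
f 36 38 32
f 34 38 33
f 37 35 33
f 33 38 37
f 37 36 35
f 38 36 37
f 40 42 39
f 43 40 39
f 39 42 41
f 41 43 39
f 40 46 42
f 44 40 43
f 44 46 40
f 42 46 41
f 45 43 41
f 41 46 45
f 45 44 43
f 46 44 45



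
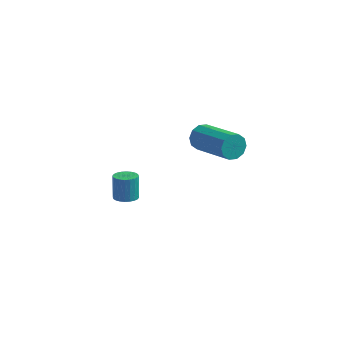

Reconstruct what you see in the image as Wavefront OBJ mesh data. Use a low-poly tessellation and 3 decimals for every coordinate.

v -1.992 2.464 -3.06
v -1.725 2.903 -3.19
v -1.862 3.295 -2.15
v -2.128 2.856 -2.02
v -1.919 2.959 -3.237
v -2.056 3.35 -2.196
v -2.124 2.939 -3.256
v -2.261 3.33 -2.216
v -2.308 2.847 -3.246
v -2.445 3.238 -2.205
v -2.445 2.696 -3.207
v -2.582 3.088 -2.167
v -2.512 2.51 -3.146
v -2.649 2.902 -2.106
v -2.501 2.318 -3.072
v -2.638 2.709 -2.032
v -2.411 2.147 -2.996
v -2.548 2.539 -1.956
v -2.258 2.025 -2.93
v -2.395 2.417 -1.89
v -2.064 1.97 -2.884
v -2.201 2.361 -1.843
v -1.859 1.99 -2.864
v -1.996 2.381 -1.824
v -1.675 2.082 -2.875
v -1.812 2.473 -1.834
v -1.538 2.232 -2.913
v -1.675 2.624 -1.873
v -1.471 2.418 -2.974
v -1.608 2.81 -1.934
v -1.482 2.611 -3.048
v -1.619 3.002 -2.008
v -1.572 2.781 -3.124
v -1.709 3.173 -2.084
v 1.246 2.297 2.012
v 1.581 2.468 1.544
v 3.168 1.434 2.301
v 2.834 1.263 2.768
v 1.619 2.722 1.811
v 3.206 1.688 2.568
v 1.515 2.814 2.155
v 3.102 1.78 2.912
v 1.308 2.708 2.444
v 2.895 1.674 3.201
v 1.078 2.445 2.568
v 2.665 1.411 3.325
v 0.912 2.126 2.479
v 2.499 1.092 3.236
v 0.874 1.872 2.212
v 2.461 0.838 2.969
v 0.978 1.78 1.868
v 2.565 0.746 2.625
v 1.185 1.886 1.579
v 2.772 0.852 2.336
v 1.415 2.149 1.455
v 3.002 1.115 2.212
f 2 1 5
f 2 5 3
f 3 5 6
f 3 6 4
f 5 1 7
f 5 7 6
f 6 7 8
f 6 8 4
f 7 1 9
f 7 9 8
f 8 9 10
f 8 10 4
f 9 1 11
f 9 11 10
f 10 11 12
f 10 12 4
f 11 1 13
f 11 13 12
f 12 13 14
f 12 14 4
f 13 1 15
f 13 15 14
f 14 15 16
f 14 16 4
f 15 1 17
f 15 17 16
f 16 17 18
f 16 18 4
f 17 1 19
f 17 19 18
f 18 19 20
f 18 20 4
f 19 1 21
f 19 21 20
f 20 21 22
f 20 22 4
f 21 1 23
f 21 23 22
f 22 23 24
f 22 24 4
f 23 1 25
f 23 25 24
f 24 25 26
f 24 26 4
f 25 1 27
f 25 27 26
f 26 27 28
f 26 28 4
f 27 1 29
f 27 29 28
f 28 29 30
f 28 30 4
f 29 1 31
f 29 31 30
f 30 31 32
f 30 32 4
f 31 1 33
f 31 33 32
f 32 33 34
f 32 34 4
f 33 1 2
f 33 2 34
f 34 2 3
f 34 3 4
f 36 35 39
f 36 39 37
f 37 39 40
f 37 40 38
f 39 35 41
f 39 41 40
f 40 41 42
f 40 42 38
f 41 35 43
f 41 43 42
f 42 43 44
f 42 44 38
f 43 35 45
f 43 45 44
f 44 45 46
f 44 46 38
f 45 35 47
f 45 47 46
f 46 47 48
f 46 48 38
f 47 35 49
f 47 49 48
f 48 49 50
f 48 50 38
f 49 35 51
f 49 51 50
f 50 51 52
f 50 52 38
f 51 35 53
f 51 53 52
f 52 53 54
f 52 54 38
f 53 35 55
f 53 55 54
f 54 55 56
f 54 56 38
f 55 35 36
f 55 36 56
f 56 36 37
f 56 37 38



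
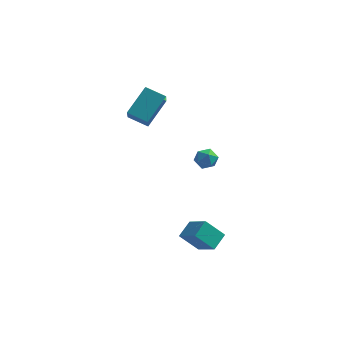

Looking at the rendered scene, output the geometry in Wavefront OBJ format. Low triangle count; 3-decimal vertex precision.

v 2.701 0.501 0.392
v 3.238 0.361 0.859
v 2.982 -0.461 -0.219
v 3.519 -0.601 0.248
v 2.828 -0.664 0.46
v 2.654 -0.069 0.838
v 3.566 -0.031 -0.198
v 3.392 0.564 0.18
v 3.772 0.032 0.495
v 3.316 -0.359 0.902
v 2.904 0.259 -0.262
v 2.448 -0.132 0.145
v 3.344 -2.721 -5.087
v 2.328 -2.905 -4.04
v 3.686 -1.757 -4.586
v 2.671 -1.94 -3.539
v 4.409 -3.56 -4.201
v 3.394 -3.743 -3.154
v 4.752 -2.595 -3.7
v 3.736 -2.779 -2.653
v -1.484 0.778 2.697
v -0.82 2.193 3.946
v -1.796 2.024 1.451
v -1.132 3.439 2.699
v -0.288 0.621 2.241
v 0.376 2.036 3.489
v -0.6 1.867 0.994
v 0.064 3.282 2.243
f 1 12 6
f 1 6 2
f 1 2 8
f 1 8 11
f 1 11 12
f 2 6 10
f 6 12 5
f 12 11 3
f 11 8 7
f 8 2 9
f 4 10 5
f 4 5 3
f 4 3 7
f 4 7 9
f 4 9 10
f 5 10 6
f 3 5 12
f 7 3 11
f 9 7 8
f 10 9 2
f 14 16 13
f 17 14 13
f 13 16 15
f 15 17 13
f 14 20 16
f 18 14 17
f 18 20 14
f 16 20 15
f 19 17 15
f 15 20 19
f 19 18 17
f 20 18 19
f 22 24 21
f 25 22 21
f 21 24 23
f 23 25 21
f 22 28 24
f 26 22 25
f 26 28 22
f 24 28 23
f 27 25 23
f 23 28 27
f 27 26 25
f 28 26 27



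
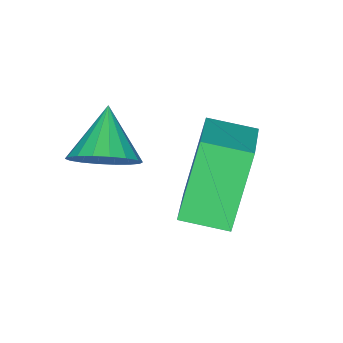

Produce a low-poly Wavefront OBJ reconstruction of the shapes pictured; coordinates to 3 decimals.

v -1.042 -3.266 -1.357
v -0.78 -2.857 -0.722
v -1.938 -3.894 -0.583
v -1.038 -2.647 -0.85
v -1.296 -2.56 -1.078
v -1.505 -2.613 -1.362
v -1.622 -2.795 -1.645
v -1.624 -3.07 -1.871
v -1.511 -3.384 -1.995
v -1.305 -3.675 -1.993
v -1.047 -3.884 -1.865
v -0.788 -3.971 -1.636
v -0.58 -3.919 -1.352
v -0.463 -3.737 -1.069
v -0.461 -3.461 -0.843
v -0.574 -3.147 -0.719
v -2.345 -2.211 -2.941
v -3.247 -2.34 -1.06
v -2.881 -1.235 -3.131
v -3.783 -1.363 -1.25
v -1.217 -1.477 -2.35
v -2.119 -1.605 -0.469
v -1.753 -0.5 -2.54
v -2.655 -0.629 -0.659
f 2 1 4
f 2 4 3
f 4 1 5
f 4 5 3
f 5 1 6
f 5 6 3
f 6 1 7
f 6 7 3
f 7 1 8
f 7 8 3
f 8 1 9
f 8 9 3
f 9 1 10
f 9 10 3
f 10 1 11
f 10 11 3
f 11 1 12
f 11 12 3
f 12 1 13
f 12 13 3
f 13 1 14
f 13 14 3
f 14 1 15
f 14 15 3
f 15 1 16
f 15 16 3
f 16 1 2
f 16 2 3
f 18 20 17
f 21 18 17
f 17 20 19
f 19 21 17
f 18 24 20
f 22 18 21
f 22 24 18
f 20 24 19
f 23 21 19
f 19 24 23
f 23 22 21
f 24 22 23



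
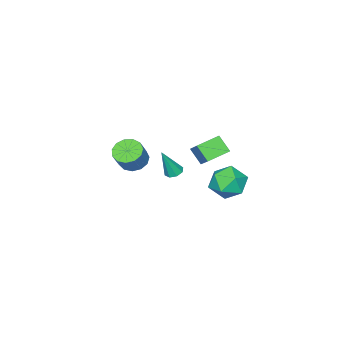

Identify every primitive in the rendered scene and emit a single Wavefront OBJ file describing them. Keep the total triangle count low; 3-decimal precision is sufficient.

v -4.363 2.296 -1.995
v -3.33 2.311 -1.551
v -3.89 0.889 -3.049
v -2.857 0.904 -2.605
v -3.735 0.588 -1.977
v -4.027 1.457 -1.325
v -3.193 1.743 -3.275
v -3.485 2.612 -2.623
v -2.606 1.969 -2.342
v -2.941 1.255 -1.539
v -4.279 1.945 -3.061
v -4.614 1.231 -2.258
v -3.634 -2.073 -3.067
v -3.345 -1.617 -3.099
v -2.986 -2.367 -1.413
v -3.722 -1.555 -2.94
v -4.047 -1.796 -2.856
v -4.13 -2.199 -2.895
v -3.922 -2.528 -3.035
v -3.545 -2.59 -3.193
v -3.22 -2.349 -3.278
v -3.137 -1.946 -3.238
v -0.298 2.572 1.096
v -0.335 1.851 1.872
v -1.392 3.04 1.48
v -1.429 2.318 2.256
v 0.629 3.782 2.264
v 0.592 3.06 3.04
v -0.465 4.249 2.648
v -0.502 3.528 3.424
v 2.364 0.584 1.906
v 2.936 0.14 1.617
v 3.609 0.351 2.626
v 3.036 0.796 2.914
v 3.016 0.55 1.479
v 3.688 0.761 2.487
v 2.888 0.97 1.476
v 3.56 1.181 2.484
v 2.594 1.268 1.609
v 3.266 1.479 2.618
v 2.227 1.349 1.837
v 2.899 1.56 2.845
v 1.903 1.187 2.087
v 2.575 1.398 3.095
v 1.726 0.834 2.279
v 2.398 1.045 3.287
v 1.751 0.402 2.353
v 2.423 0.613 3.361
v 1.971 0.027 2.285
v 2.643 0.238 3.293
v 2.316 -0.17 2.096
v 2.988 0.041 3.104
v 2.675 -0.128 1.847
v 3.348 0.083 2.856
f 1 12 6
f 1 6 2
f 1 2 8
f 1 8 11
f 1 11 12
f 2 6 10
f 6 12 5
f 12 11 3
f 11 8 7
f 8 2 9
f 4 10 5
f 4 5 3
f 4 3 7
f 4 7 9
f 4 9 10
f 5 10 6
f 3 5 12
f 7 3 11
f 9 7 8
f 10 9 2
f 14 13 16
f 14 16 15
f 16 13 17
f 16 17 15
f 17 13 18
f 17 18 15
f 18 13 19
f 18 19 15
f 19 13 20
f 19 20 15
f 20 13 21
f 20 21 15
f 21 13 22
f 21 22 15
f 22 13 14
f 22 14 15
f 24 26 23
f 27 24 23
f 23 26 25
f 25 27 23
f 24 30 26
f 28 24 27
f 28 30 24
f 26 30 25
f 29 27 25
f 25 30 29
f 29 28 27
f 30 28 29
f 32 31 35
f 32 35 33
f 33 35 36
f 33 36 34
f 35 31 37
f 35 37 36
f 36 37 38
f 36 38 34
f 37 31 39
f 37 39 38
f 38 39 40
f 38 40 34
f 39 31 41
f 39 41 40
f 40 41 42
f 40 42 34
f 41 31 43
f 41 43 42
f 42 43 44
f 42 44 34
f 43 31 45
f 43 45 44
f 44 45 46
f 44 46 34
f 45 31 47
f 45 47 46
f 46 47 48
f 46 48 34
f 47 31 49
f 47 49 48
f 48 49 50
f 48 50 34
f 49 31 51
f 49 51 50
f 50 51 52
f 50 52 34
f 51 31 53
f 51 53 52
f 52 53 54
f 52 54 34
f 53 31 32
f 53 32 54
f 54 32 33
f 54 33 34



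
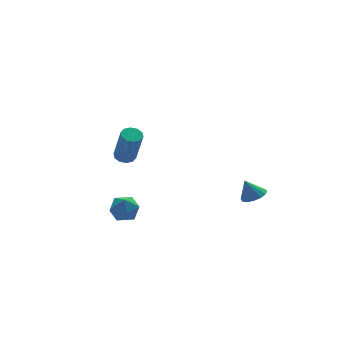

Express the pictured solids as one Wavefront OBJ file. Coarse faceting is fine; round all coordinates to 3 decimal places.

v -2.362 2.4 -1.373
v -1.779 2.491 -1.365
v -1.675 1.651 0.601
v -2.258 1.56 0.593
v -1.941 2.788 -1.229
v -1.838 1.949 0.737
v -2.264 2.937 -1.149
v -2.161 2.097 0.817
v -2.624 2.88 -1.154
v -2.521 2.041 0.812
v -2.884 2.64 -1.243
v -2.781 1.801 0.723
v -2.945 2.309 -1.381
v -2.841 1.469 0.585
v -2.782 2.011 -1.517
v -2.679 1.172 0.449
v -2.459 1.863 -1.597
v -2.356 1.023 0.369
v -2.099 1.919 -1.592
v -1.996 1.08 0.374
v -1.839 2.159 -1.503
v -1.736 1.32 0.463
v 3.139 -1.595 -3.291
v 3.815 -1.457 -3.053
v 2.721 -1.345 -2.249
v 3.688 -1.126 -3.184
v 3.413 -0.921 -3.343
v 3.065 -0.896 -3.488
v 2.737 -1.059 -3.581
v 2.517 -1.365 -3.596
v 2.463 -1.734 -3.529
v 2.59 -2.064 -3.398
v 2.865 -2.27 -3.239
v 3.213 -2.294 -3.094
v 3.541 -2.131 -3.001
v 3.761 -1.825 -2.986
v -4.522 -1.421 -2.859
v -3.736 -1.099 -2.71
v -4.084 -2.681 -2.45
v -3.298 -2.359 -2.301
v -3.96 -2.131 -1.798
v -4.231 -1.353 -2.05
v -3.589 -2.427 -3.11
v -3.86 -1.649 -3.362
v -3.16 -1.721 -2.865
v -3.389 -1.538 -2.054
v -4.431 -2.242 -3.106
v -4.66 -2.059 -2.295
f 2 1 5
f 2 5 3
f 3 5 6
f 3 6 4
f 5 1 7
f 5 7 6
f 6 7 8
f 6 8 4
f 7 1 9
f 7 9 8
f 8 9 10
f 8 10 4
f 9 1 11
f 9 11 10
f 10 11 12
f 10 12 4
f 11 1 13
f 11 13 12
f 12 13 14
f 12 14 4
f 13 1 15
f 13 15 14
f 14 15 16
f 14 16 4
f 15 1 17
f 15 17 16
f 16 17 18
f 16 18 4
f 17 1 19
f 17 19 18
f 18 19 20
f 18 20 4
f 19 1 21
f 19 21 20
f 20 21 22
f 20 22 4
f 21 1 2
f 21 2 22
f 22 2 3
f 22 3 4
f 24 23 26
f 24 26 25
f 26 23 27
f 26 27 25
f 27 23 28
f 27 28 25
f 28 23 29
f 28 29 25
f 29 23 30
f 29 30 25
f 30 23 31
f 30 31 25
f 31 23 32
f 31 32 25
f 32 23 33
f 32 33 25
f 33 23 34
f 33 34 25
f 34 23 35
f 34 35 25
f 35 23 36
f 35 36 25
f 36 23 24
f 36 24 25
f 37 48 42
f 37 42 38
f 37 38 44
f 37 44 47
f 37 47 48
f 38 42 46
f 42 48 41
f 48 47 39
f 47 44 43
f 44 38 45
f 40 46 41
f 40 41 39
f 40 39 43
f 40 43 45
f 40 45 46
f 41 46 42
f 39 41 48
f 43 39 47
f 45 43 44
f 46 45 38



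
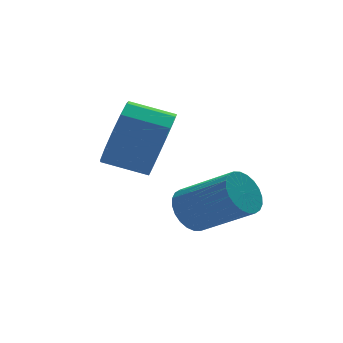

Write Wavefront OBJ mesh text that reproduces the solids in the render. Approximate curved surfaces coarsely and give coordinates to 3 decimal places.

v -2.096 3.456 3.673
v -1.569 3.787 4.579
v -2.677 4.415 4.994
v -3.204 4.084 4.087
v -1.478 4.228 4.153
v -2.586 4.857 4.568
v -1.583 4.424 3.575
v -2.692 5.053 3.99
v -1.852 4.313 3.027
v -2.96 4.941 3.442
v -2.197 3.929 2.685
v -3.306 4.557 3.1
v -2.511 3.395 2.656
v -3.619 4.024 3.071
v -2.693 2.881 2.949
v -3.801 3.509 3.364
v -2.685 2.549 3.473
v -3.793 3.177 3.888
v -2.49 2.505 4.059
v -3.599 3.133 4.474
v -2.17 2.763 4.523
v -3.279 3.391 4.938
v -1.827 3.241 4.717
v -2.935 3.869 5.132
v -1.519 2.961 1.401
v -1.013 3.487 1.523
v -0.015 2.305 2.481
v -0.521 1.779 2.359
v -1.188 3.524 1.75
v -0.19 2.341 2.708
v -1.413 3.474 1.924
v -0.415 2.292 2.882
v -1.655 3.347 2.018
v -0.656 2.164 2.976
v -1.875 3.16 2.018
v -0.877 1.978 2.976
v -2.042 2.944 1.925
v -1.044 1.761 2.882
v -2.129 2.73 1.751
v -1.13 1.548 2.709
v -2.123 2.551 1.524
v -1.125 1.369 2.482
v -2.025 2.435 1.279
v -1.027 1.253 2.237
v -1.85 2.399 1.052
v -0.852 1.216 2.01
v -1.625 2.448 0.878
v -0.627 1.266 1.836
v -1.384 2.576 0.784
v -0.385 1.393 1.742
v -1.163 2.762 0.784
v -0.165 1.58 1.742
v -0.996 2.979 0.878
v 0.002 1.796 1.835
v -0.91 3.192 1.051
v 0.089 2.01 2.009
v -0.915 3.371 1.278
v 0.083 2.189 2.236
f 2 1 5
f 2 5 3
f 3 5 6
f 3 6 4
f 5 1 7
f 5 7 6
f 6 7 8
f 6 8 4
f 7 1 9
f 7 9 8
f 8 9 10
f 8 10 4
f 9 1 11
f 9 11 10
f 10 11 12
f 10 12 4
f 11 1 13
f 11 13 12
f 12 13 14
f 12 14 4
f 13 1 15
f 13 15 14
f 14 15 16
f 14 16 4
f 15 1 17
f 15 17 16
f 16 17 18
f 16 18 4
f 17 1 19
f 17 19 18
f 18 19 20
f 18 20 4
f 19 1 21
f 19 21 20
f 20 21 22
f 20 22 4
f 21 1 23
f 21 23 22
f 22 23 24
f 22 24 4
f 23 1 2
f 23 2 24
f 24 2 3
f 24 3 4
f 26 25 29
f 26 29 27
f 27 29 30
f 27 30 28
f 29 25 31
f 29 31 30
f 30 31 32
f 30 32 28
f 31 25 33
f 31 33 32
f 32 33 34
f 32 34 28
f 33 25 35
f 33 35 34
f 34 35 36
f 34 36 28
f 35 25 37
f 35 37 36
f 36 37 38
f 36 38 28
f 37 25 39
f 37 39 38
f 38 39 40
f 38 40 28
f 39 25 41
f 39 41 40
f 40 41 42
f 40 42 28
f 41 25 43
f 41 43 42
f 42 43 44
f 42 44 28
f 43 25 45
f 43 45 44
f 44 45 46
f 44 46 28
f 45 25 47
f 45 47 46
f 46 47 48
f 46 48 28
f 47 25 49
f 47 49 48
f 48 49 50
f 48 50 28
f 49 25 51
f 49 51 50
f 50 51 52
f 50 52 28
f 51 25 53
f 51 53 52
f 52 53 54
f 52 54 28
f 53 25 55
f 53 55 54
f 54 55 56
f 54 56 28
f 55 25 57
f 55 57 56
f 56 57 58
f 56 58 28
f 57 25 26
f 57 26 58
f 58 26 27
f 58 27 28



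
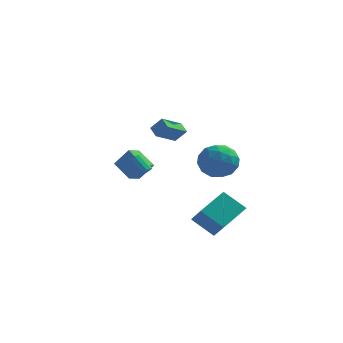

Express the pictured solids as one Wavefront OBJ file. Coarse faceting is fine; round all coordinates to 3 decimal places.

v -3.472 2.473 -1.031
v -4.591 3.225 -0.206
v -3.091 3.404 -1.364
v -4.209 4.157 -0.539
v -2.591 2.523 0.119
v -3.709 3.276 0.944
v -2.209 3.455 -0.214
v -3.328 4.207 0.611
v -2.158 1.126 0.101
v -1.931 0.767 0.435
v -2.734 1.076 1.313
v -2.962 1.434 0.979
v -1.783 1.03 0.477
v -2.587 1.339 1.356
v -1.755 1.323 0.4
v -2.558 1.632 1.279
v -1.854 1.553 0.228
v -2.658 1.862 1.107
v -2.05 1.648 0.016
v -2.854 1.957 0.894
v -2.281 1.576 -0.17
v -3.084 1.885 0.709
v -2.472 1.362 -0.27
v -3.276 1.671 0.609
v -2.564 1.072 -0.252
v -3.367 1.381 0.627
v -2.527 0.8 -0.122
v -3.33 1.109 0.757
v -2.373 0.63 0.079
v -3.176 0.939 0.957
v -2.15 0.618 0.286
v -2.954 0.927 1.165
v -1.002 -0.705 3.716
v -1.469 -0.163 4.116
v -0.188 0.532 2.988
v -0.655 1.074 3.388
v -0.325 -0.694 4.492
v -0.792 -0.152 4.892
v 0.489 0.543 3.764
v 0.022 1.085 4.164
v 2.621 -5.095 -0.01
v 3.519 -3.477 0.873
v 1.848 -4.039 -1.157
v 2.746 -2.422 -0.274
v 3.934 -5.258 -1.046
v 4.832 -3.641 -0.163
v 3.161 -4.203 -2.193
v 4.059 -2.585 -1.31
v 3.124 -1.631 2.913
v 4.146 -2.331 2.991
v 1.994 -3.289 2.829
v 3.016 -3.989 2.907
v 2.645 -3.321 3.885
v 3.343 -2.297 3.937
v 2.797 -3.323 1.883
v 3.495 -2.299 1.935
v 3.943 -3.377 2.355
v 3.849 -3.376 3.592
v 2.291 -2.244 2.228
v 2.197 -2.243 3.465
v 3.734 -1.836 2.959
v 2.406 -3.784 2.861
v 2.188 -3.392 3.435
v 2.788 -3.803 3.481
v 3.262 -1.816 3.515
v 3.863 -2.227 3.561
v 2.981 -2.809 4.087
v 2.277 -3.393 2.259
v 2.878 -3.804 2.305
v 3.352 -1.817 2.339
v 3.952 -2.228 2.385
v 3.159 -2.811 1.733
v 4.215 -2.862 2.631
v 3.551 -3.836 2.582
v 3.423 -3.445 1.98
v 3.833 -2.843 2.011
v 4.16 -2.861 3.358
v 3.496 -3.835 3.309
v 3.278 -3.443 3.884
v 3.689 -2.841 3.914
v 4.041 -3.476 2.984
v 2.644 -1.785 2.511
v 1.98 -2.759 2.462
v 2.451 -2.779 1.906
v 2.862 -2.177 1.936
v 2.589 -1.784 3.238
v 1.925 -2.758 3.189
v 2.307 -2.777 3.809
v 2.717 -2.175 3.84
v 2.099 -2.144 2.836
f 2 4 1
f 5 2 1
f 1 4 3
f 3 5 1
f 2 8 4
f 6 2 5
f 6 8 2
f 4 8 3
f 7 5 3
f 3 8 7
f 7 6 5
f 8 6 7
f 10 9 13
f 10 13 11
f 11 13 14
f 11 14 12
f 13 9 15
f 13 15 14
f 14 15 16
f 14 16 12
f 15 9 17
f 15 17 16
f 16 17 18
f 16 18 12
f 17 9 19
f 17 19 18
f 18 19 20
f 18 20 12
f 19 9 21
f 19 21 20
f 20 21 22
f 20 22 12
f 21 9 23
f 21 23 22
f 22 23 24
f 22 24 12
f 23 9 25
f 23 25 24
f 24 25 26
f 24 26 12
f 25 9 27
f 25 27 26
f 26 27 28
f 26 28 12
f 27 9 29
f 27 29 28
f 28 29 30
f 28 30 12
f 29 9 31
f 29 31 30
f 30 31 32
f 30 32 12
f 31 9 10
f 31 10 32
f 32 10 11
f 32 11 12
f 34 36 33
f 37 34 33
f 33 36 35
f 35 37 33
f 34 40 36
f 38 34 37
f 38 40 34
f 36 40 35
f 39 37 35
f 35 40 39
f 39 38 37
f 40 38 39
f 42 44 41
f 45 42 41
f 41 44 43
f 43 45 41
f 42 48 44
f 46 42 45
f 46 48 42
f 44 48 43
f 47 45 43
f 43 48 47
f 47 46 45
f 48 46 47
f 49 86 65
f 86 60 89
f 65 89 54
f 86 89 65
f 49 65 61
f 65 54 66
f 61 66 50
f 65 66 61
f 49 61 70
f 61 50 71
f 70 71 56
f 61 71 70
f 49 70 82
f 70 56 85
f 82 85 59
f 70 85 82
f 49 82 86
f 82 59 90
f 86 90 60
f 82 90 86
f 50 66 77
f 66 54 80
f 77 80 58
f 66 80 77
f 54 89 67
f 89 60 88
f 67 88 53
f 89 88 67
f 60 90 87
f 90 59 83
f 87 83 51
f 90 83 87
f 59 85 84
f 85 56 72
f 84 72 55
f 85 72 84
f 56 71 76
f 71 50 73
f 76 73 57
f 71 73 76
f 52 78 64
f 78 58 79
f 64 79 53
f 78 79 64
f 52 64 62
f 64 53 63
f 62 63 51
f 64 63 62
f 52 62 69
f 62 51 68
f 69 68 55
f 62 68 69
f 52 69 74
f 69 55 75
f 74 75 57
f 69 75 74
f 52 74 78
f 74 57 81
f 78 81 58
f 74 81 78
f 53 79 67
f 79 58 80
f 67 80 54
f 79 80 67
f 51 63 87
f 63 53 88
f 87 88 60
f 63 88 87
f 55 68 84
f 68 51 83
f 84 83 59
f 68 83 84
f 57 75 76
f 75 55 72
f 76 72 56
f 75 72 76
f 58 81 77
f 81 57 73
f 77 73 50
f 81 73 77



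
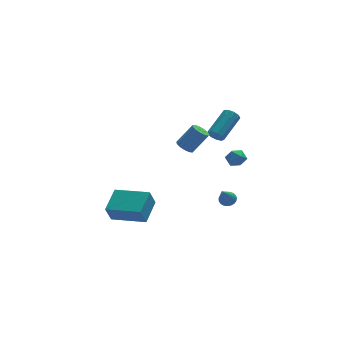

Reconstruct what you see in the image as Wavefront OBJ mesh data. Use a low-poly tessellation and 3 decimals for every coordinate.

v 2.234 -3.042 1.991
v 2.828 -3.091 2.281
v 1.912 -3.929 2.499
v 2.506 -3.978 2.789
v 2.095 -3.486 2.956
v 2.294 -2.938 2.642
v 2.446 -4.082 2.138
v 2.645 -3.534 1.824
v 2.959 -3.734 2.372
v 2.741 -3.365 2.878
v 1.999 -3.655 1.902
v 1.781 -3.286 2.408
v 0.559 0.758 0.991
v 0.897 0.321 0.731
v 1.858 0.305 2.01
v 1.521 0.742 2.269
v 1.033 0.62 0.632
v 1.995 0.605 1.911
v 1.019 0.963 0.647
v 1.981 0.948 1.926
v 0.859 1.241 0.771
v 1.821 1.226 2.049
v 0.604 1.366 0.964
v 1.566 1.35 2.243
v 0.334 1.297 1.166
v 1.296 1.281 2.445
v 0.136 1.057 1.313
v 1.098 1.042 2.591
v 0.072 0.722 1.357
v 1.034 0.707 2.635
v 0.163 0.399 1.284
v 1.125 0.383 2.563
v 0.379 0.189 1.119
v 1.341 0.174 2.398
v 0.653 0.16 0.913
v 1.615 0.145 2.191
v 2.547 1.193 1.355
v 2.91 1.136 0.919
v 4.236 2.31 1.87
v 3.873 2.367 2.305
v 2.679 1.444 0.86
v 4.005 2.618 1.811
v 2.386 1.635 1.033
v 3.712 2.809 1.984
v 2.169 1.619 1.356
v 3.494 2.793 2.307
v 2.128 1.404 1.678
v 3.454 2.578 2.629
v 2.284 1.09 1.849
v 3.609 2.264 2.8
v 2.563 0.824 1.789
v 3.888 1.998 2.74
v 2.834 0.731 1.525
v 4.16 1.905 2.476
v 2.971 0.854 1.181
v 4.297 2.028 2.132
v -4.904 -3.701 -1.33
v -5.29 -3.96 -0.267
v -4.05 -2.397 -0.702
v -4.436 -2.656 0.361
v -3.204 -4.964 -1.021
v -3.59 -5.223 0.042
v -2.35 -3.66 -0.393
v -2.736 -3.919 0.67
v 2.042 -3.081 -1.27
v 2.272 -2.736 -0.94
v 1.438 -3.919 0.03
v 2.075 -2.644 -0.973
v 1.871 -2.627 -1.056
v 1.698 -2.689 -1.177
v 1.583 -2.819 -1.313
v 1.548 -2.994 -1.443
v 1.599 -3.184 -1.542
v 1.725 -3.356 -1.594
v 1.907 -3.481 -1.59
v 2.112 -3.537 -1.531
v 2.305 -3.514 -1.427
v 2.452 -3.416 -1.295
v 2.528 -3.26 -1.159
v 2.52 -3.073 -1.043
v 2.43 -2.888 -0.965
f 1 12 6
f 1 6 2
f 1 2 8
f 1 8 11
f 1 11 12
f 2 6 10
f 6 12 5
f 12 11 3
f 11 8 7
f 8 2 9
f 4 10 5
f 4 5 3
f 4 3 7
f 4 7 9
f 4 9 10
f 5 10 6
f 3 5 12
f 7 3 11
f 9 7 8
f 10 9 2
f 14 13 17
f 14 17 15
f 15 17 18
f 15 18 16
f 17 13 19
f 17 19 18
f 18 19 20
f 18 20 16
f 19 13 21
f 19 21 20
f 20 21 22
f 20 22 16
f 21 13 23
f 21 23 22
f 22 23 24
f 22 24 16
f 23 13 25
f 23 25 24
f 24 25 26
f 24 26 16
f 25 13 27
f 25 27 26
f 26 27 28
f 26 28 16
f 27 13 29
f 27 29 28
f 28 29 30
f 28 30 16
f 29 13 31
f 29 31 30
f 30 31 32
f 30 32 16
f 31 13 33
f 31 33 32
f 32 33 34
f 32 34 16
f 33 13 35
f 33 35 34
f 34 35 36
f 34 36 16
f 35 13 14
f 35 14 36
f 36 14 15
f 36 15 16
f 38 37 41
f 38 41 39
f 39 41 42
f 39 42 40
f 41 37 43
f 41 43 42
f 42 43 44
f 42 44 40
f 43 37 45
f 43 45 44
f 44 45 46
f 44 46 40
f 45 37 47
f 45 47 46
f 46 47 48
f 46 48 40
f 47 37 49
f 47 49 48
f 48 49 50
f 48 50 40
f 49 37 51
f 49 51 50
f 50 51 52
f 50 52 40
f 51 37 53
f 51 53 52
f 52 53 54
f 52 54 40
f 53 37 55
f 53 55 54
f 54 55 56
f 54 56 40
f 55 37 38
f 55 38 56
f 56 38 39
f 56 39 40
f 58 60 57
f 61 58 57
f 57 60 59
f 59 61 57
f 58 64 60
f 62 58 61
f 62 64 58
f 60 64 59
f 63 61 59
f 59 64 63
f 63 62 61
f 64 62 63
f 66 65 68
f 66 68 67
f 68 65 69
f 68 69 67
f 69 65 70
f 69 70 67
f 70 65 71
f 70 71 67
f 71 65 72
f 71 72 67
f 72 65 73
f 72 73 67
f 73 65 74
f 73 74 67
f 74 65 75
f 74 75 67
f 75 65 76
f 75 76 67
f 76 65 77
f 76 77 67
f 77 65 78
f 77 78 67
f 78 65 79
f 78 79 67
f 79 65 80
f 79 80 67
f 80 65 81
f 80 81 67
f 81 65 66
f 81 66 67

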